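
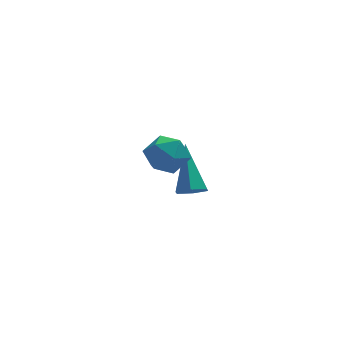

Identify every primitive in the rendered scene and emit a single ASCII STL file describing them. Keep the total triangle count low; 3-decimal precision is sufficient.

solid 
facet normal -0.008 -0.667 -0.745
outer loop
vertex 4.0 1.995 -1.54
vertex 3.392 1.849 -1.403
vertex 3.523 2.315 -1.822
endloop
endfacet
facet normal 0.647 0.702 -0.298
outer loop
vertex 4.0 1.995 -1.54
vertex 3.523 2.315 -1.822
vertex 3.408 3.271 0.183
endloop
endfacet
facet normal -0.009 -0.667 -0.745
outer loop
vertex 3.523 2.315 -1.822
vertex 3.392 1.849 -1.403
vertex 2.915 2.17 -1.685
endloop
endfacet
facet normal -0.299 0.854 -0.425
outer loop
vertex 3.523 2.315 -1.822
vertex 2.915 2.17 -1.685
vertex 3.408 3.271 0.183
endloop
endfacet
facet normal -0.008 -0.666 -0.745
outer loop
vertex 2.915 2.17 -1.685
vertex 3.392 1.849 -1.403
vertex 2.784 1.704 -1.267
endloop
endfacet
facet normal -0.945 0.320 0.061
outer loop
vertex 2.915 2.17 -1.685
vertex 2.784 1.704 -1.267
vertex 3.408 3.271 0.183
endloop
endfacet
facet normal -0.007 -0.667 -0.745
outer loop
vertex 2.784 1.704 -1.267
vertex 3.392 1.849 -1.403
vertex 3.261 1.383 -0.984
endloop
endfacet
facet normal -0.644 -0.365 0.672
outer loop
vertex 2.784 1.704 -1.267
vertex 3.261 1.383 -0.984
vertex 3.408 3.271 0.183
endloop
endfacet
facet normal -0.008 -0.667 -0.745
outer loop
vertex 3.261 1.383 -0.984
vertex 3.392 1.849 -1.403
vertex 3.869 1.529 -1.121
endloop
endfacet
facet normal 0.304 -0.518 0.799
outer loop
vertex 3.261 1.383 -0.984
vertex 3.869 1.529 -1.121
vertex 3.408 3.271 0.183
endloop
endfacet
facet normal -0.008 -0.667 -0.745
outer loop
vertex 3.869 1.529 -1.121
vertex 3.392 1.849 -1.403
vertex 4.0 1.995 -1.54
endloop
endfacet
facet normal 0.949 0.016 0.314
outer loop
vertex 3.869 1.529 -1.121
vertex 4.0 1.995 -1.54
vertex 3.408 3.271 0.183
endloop
endfacet
facet normal -0.069 0.126 0.990
outer loop
vertex 1.776 -1.118 3.48
vertex 1.476 -1.912 3.56
vertex 2.315 -1.767 3.6
endloop
endfacet
facet normal 0.463 0.518 0.720
outer loop
vertex 1.776 -1.118 3.48
vertex 2.315 -1.767 3.6
vertex 2.503 -1.155 3.039
endloop
endfacet
facet normal 0.187 0.956 0.227
outer loop
vertex 1.776 -1.118 3.48
vertex 2.503 -1.155 3.039
vertex 1.781 -0.922 2.652
endloop
endfacet
facet normal -0.516 0.834 0.194
outer loop
vertex 1.776 -1.118 3.48
vertex 1.781 -0.922 2.652
vertex 1.147 -1.389 2.974
endloop
endfacet
facet normal -0.674 0.322 0.665
outer loop
vertex 1.776 -1.118 3.48
vertex 1.147 -1.389 2.974
vertex 1.476 -1.912 3.56
endloop
endfacet
facet normal 0.917 0.076 0.391
outer loop
vertex 2.503 -1.155 3.039
vertex 2.315 -1.767 3.6
vertex 2.653 -1.971 2.846
endloop
endfacet
facet normal 0.057 -0.558 0.828
outer loop
vertex 2.315 -1.767 3.6
vertex 1.476 -1.912 3.56
vertex 2.019 -2.438 3.168
endloop
endfacet
facet normal -0.922 -0.241 0.303
outer loop
vertex 1.476 -1.912 3.56
vertex 1.147 -1.389 2.974
vertex 1.297 -2.205 2.781
endloop
endfacet
facet normal -0.666 0.589 -0.458
outer loop
vertex 1.147 -1.389 2.974
vertex 1.781 -0.922 2.652
vertex 1.485 -1.593 2.22
endloop
endfacet
facet normal 0.470 0.785 -0.403
outer loop
vertex 1.781 -0.922 2.652
vertex 2.503 -1.155 3.039
vertex 2.324 -1.448 2.26
endloop
endfacet
facet normal 0.516 -0.834 -0.194
outer loop
vertex 2.024 -2.242 2.34
vertex 2.653 -1.971 2.846
vertex 2.019 -2.438 3.168
endloop
endfacet
facet normal -0.187 -0.956 -0.227
outer loop
vertex 2.024 -2.242 2.34
vertex 2.019 -2.438 3.168
vertex 1.297 -2.205 2.781
endloop
endfacet
facet normal -0.463 -0.518 -0.720
outer loop
vertex 2.024 -2.242 2.34
vertex 1.297 -2.205 2.781
vertex 1.485 -1.593 2.22
endloop
endfacet
facet normal 0.069 -0.126 -0.990
outer loop
vertex 2.024 -2.242 2.34
vertex 1.485 -1.593 2.22
vertex 2.324 -1.448 2.26
endloop
endfacet
facet normal 0.674 -0.322 -0.665
outer loop
vertex 2.024 -2.242 2.34
vertex 2.324 -1.448 2.26
vertex 2.653 -1.971 2.846
endloop
endfacet
facet normal 0.666 -0.589 0.458
outer loop
vertex 2.019 -2.438 3.168
vertex 2.653 -1.971 2.846
vertex 2.315 -1.767 3.6
endloop
endfacet
facet normal -0.470 -0.785 0.403
outer loop
vertex 1.297 -2.205 2.781
vertex 2.019 -2.438 3.168
vertex 1.476 -1.912 3.56
endloop
endfacet
facet normal -0.917 -0.076 -0.391
outer loop
vertex 1.485 -1.593 2.22
vertex 1.297 -2.205 2.781
vertex 1.147 -1.389 2.974
endloop
endfacet
facet normal -0.057 0.558 -0.828
outer loop
vertex 2.324 -1.448 2.26
vertex 1.485 -1.593 2.22
vertex 1.781 -0.922 2.652
endloop
endfacet
facet normal 0.922 0.241 -0.303
outer loop
vertex 2.653 -1.971 2.846
vertex 2.324 -1.448 2.26
vertex 2.503 -1.155 3.039
endloop
endfacet

endsolid


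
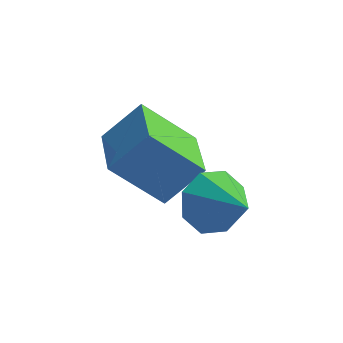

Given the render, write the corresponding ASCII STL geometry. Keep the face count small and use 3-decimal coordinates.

solid 
facet normal -0.644 0.576 -0.504
outer loop
vertex 3.231 -0.38 -3.543
vertex 2.78 -0.062 -2.603
vertex 3.595 0.302 -3.229
endloop
endfacet
facet normal 0.863 -0.261 -0.433
outer loop
vertex 3.231 -0.38 -3.543
vertex 3.595 0.302 -3.229
vertex 3.94 -1.098 -1.697
endloop
endfacet
facet normal -0.644 0.575 -0.504
outer loop
vertex 3.595 0.302 -3.229
vertex 2.78 -0.062 -2.603
vertex 3.482 0.771 -2.549
endloop
endfacet
facet normal 0.971 0.237 -0.002
outer loop
vertex 3.595 0.302 -3.229
vertex 3.482 0.771 -2.549
vertex 3.94 -1.098 -1.697
endloop
endfacet
facet normal -0.644 0.576 -0.503
outer loop
vertex 3.482 0.771 -2.549
vertex 2.78 -0.062 -2.603
vertex 2.958 0.752 -1.9
endloop
endfacet
facet normal 0.695 0.432 0.574
outer loop
vertex 3.482 0.771 -2.549
vertex 2.958 0.752 -1.9
vertex 3.94 -1.098 -1.697
endloop
endfacet
facet normal -0.644 0.576 -0.504
outer loop
vertex 2.958 0.752 -1.9
vertex 2.78 -0.062 -2.603
vertex 2.33 0.257 -1.663
endloop
endfacet
facet normal 0.196 0.209 0.958
outer loop
vertex 2.958 0.752 -1.9
vertex 2.33 0.257 -1.663
vertex 3.94 -1.098 -1.697
endloop
endfacet
facet normal -0.644 0.576 -0.504
outer loop
vertex 2.33 0.257 -1.663
vertex 2.78 -0.062 -2.603
vertex 1.966 -0.425 -1.977
endloop
endfacet
facet normal -0.234 -0.301 0.925
outer loop
vertex 2.33 0.257 -1.663
vertex 1.966 -0.425 -1.977
vertex 3.94 -1.098 -1.697
endloop
endfacet
facet normal -0.644 0.576 -0.504
outer loop
vertex 1.966 -0.425 -1.977
vertex 2.78 -0.062 -2.603
vertex 2.079 -0.894 -2.658
endloop
endfacet
facet normal -0.343 -0.799 0.494
outer loop
vertex 1.966 -0.425 -1.977
vertex 2.079 -0.894 -2.658
vertex 3.94 -1.098 -1.697
endloop
endfacet
facet normal -0.644 0.576 -0.503
outer loop
vertex 2.079 -0.894 -2.658
vertex 2.78 -0.062 -2.603
vertex 2.603 -0.875 -3.307
endloop
endfacet
facet normal -0.066 -0.994 -0.083
outer loop
vertex 2.079 -0.894 -2.658
vertex 2.603 -0.875 -3.307
vertex 3.94 -1.098 -1.697
endloop
endfacet
facet normal -0.644 0.576 -0.504
outer loop
vertex 2.603 -0.875 -3.307
vertex 2.78 -0.062 -2.603
vertex 3.231 -0.38 -3.543
endloop
endfacet
facet normal 0.433 -0.771 -0.466
outer loop
vertex 2.603 -0.875 -3.307
vertex 3.231 -0.38 -3.543
vertex 3.94 -1.098 -1.697
endloop
endfacet
facet normal -0.712 -0.125 0.691
outer loop
vertex 0.955 -0.0 -0.048
vertex 0.291 1.932 -0.382
vertex -0.089 -0.562 -1.225
endloop
endfacet
facet normal 0.321 -0.933 0.161
outer loop
vertex 1.449 -0.292 -2.718
vertex 0.955 -0.0 -0.048
vertex -0.089 -0.562 -1.225
endloop
endfacet
facet normal -0.712 -0.125 0.691
outer loop
vertex -0.089 -0.562 -1.225
vertex 0.291 1.932 -0.382
vertex -0.752 1.37 -1.559
endloop
endfacet
facet normal -0.625 -0.336 -0.705
outer loop
vertex -0.752 1.37 -1.559
vertex 1.449 -0.292 -2.718
vertex -0.089 -0.562 -1.225
endloop
endfacet
facet normal 0.625 0.337 0.705
outer loop
vertex 0.955 -0.0 -0.048
vertex 1.829 2.202 -1.875
vertex 0.291 1.932 -0.382
endloop
endfacet
facet normal 0.321 -0.933 0.161
outer loop
vertex 2.492 0.27 -1.541
vertex 0.955 -0.0 -0.048
vertex 1.449 -0.292 -2.718
endloop
endfacet
facet normal 0.625 0.336 0.704
outer loop
vertex 2.492 0.27 -1.541
vertex 1.829 2.202 -1.875
vertex 0.955 -0.0 -0.048
endloop
endfacet
facet normal -0.321 0.933 -0.162
outer loop
vertex 0.291 1.932 -0.382
vertex 1.829 2.202 -1.875
vertex -0.752 1.37 -1.559
endloop
endfacet
facet normal -0.625 -0.337 -0.704
outer loop
vertex 0.785 1.64 -3.052
vertex 1.449 -0.292 -2.718
vertex -0.752 1.37 -1.559
endloop
endfacet
facet normal -0.321 0.933 -0.161
outer loop
vertex -0.752 1.37 -1.559
vertex 1.829 2.202 -1.875
vertex 0.785 1.64 -3.052
endloop
endfacet
facet normal 0.712 0.125 -0.691
outer loop
vertex 0.785 1.64 -3.052
vertex 2.492 0.27 -1.541
vertex 1.449 -0.292 -2.718
endloop
endfacet
facet normal 0.712 0.125 -0.691
outer loop
vertex 1.829 2.202 -1.875
vertex 2.492 0.27 -1.541
vertex 0.785 1.64 -3.052
endloop
endfacet

endsolid


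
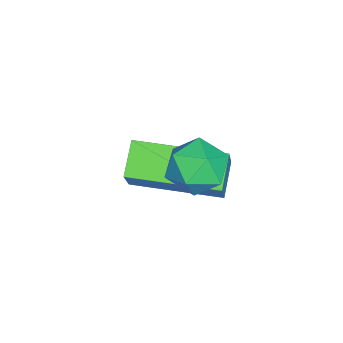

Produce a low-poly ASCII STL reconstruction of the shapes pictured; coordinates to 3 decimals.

solid 
facet normal -0.851 0.318 0.418
outer loop
vertex 2.837 0.028 3.432
vertex 3.147 -0.058 4.128
vertex 3.215 0.611 3.758
endloop
endfacet
facet normal -0.756 0.615 -0.223
outer loop
vertex 2.837 0.028 3.432
vertex 3.215 0.611 3.758
vertex 3.312 0.46 3.012
endloop
endfacet
facet normal -0.705 0.091 -0.704
outer loop
vertex 2.837 0.028 3.432
vertex 3.312 0.46 3.012
vertex 3.305 -0.302 2.921
endloop
endfacet
facet normal -0.767 -0.532 -0.359
outer loop
vertex 2.837 0.028 3.432
vertex 3.305 -0.302 2.921
vertex 3.204 -0.622 3.611
endloop
endfacet
facet normal -0.857 -0.392 0.333
outer loop
vertex 2.837 0.028 3.432
vertex 3.204 -0.622 3.611
vertex 3.147 -0.058 4.128
endloop
endfacet
facet normal -0.137 0.967 -0.214
outer loop
vertex 3.312 0.46 3.012
vertex 3.215 0.611 3.758
vertex 3.916 0.642 3.449
endloop
endfacet
facet normal -0.290 0.486 0.825
outer loop
vertex 3.215 0.611 3.758
vertex 3.147 -0.058 4.128
vertex 3.815 0.322 4.139
endloop
endfacet
facet normal -0.299 -0.661 0.688
outer loop
vertex 3.147 -0.058 4.128
vertex 3.204 -0.622 3.611
vertex 3.808 -0.44 4.048
endloop
endfacet
facet normal -0.152 -0.888 -0.434
outer loop
vertex 3.204 -0.622 3.611
vertex 3.305 -0.302 2.921
vertex 3.905 -0.591 3.302
endloop
endfacet
facet normal -0.051 0.119 -0.992
outer loop
vertex 3.305 -0.302 2.921
vertex 3.312 0.46 3.012
vertex 3.973 0.078 2.932
endloop
endfacet
facet normal 0.767 0.532 0.359
outer loop
vertex 4.283 -0.008 3.628
vertex 3.916 0.642 3.449
vertex 3.815 0.322 4.139
endloop
endfacet
facet normal 0.705 -0.091 0.704
outer loop
vertex 4.283 -0.008 3.628
vertex 3.815 0.322 4.139
vertex 3.808 -0.44 4.048
endloop
endfacet
facet normal 0.756 -0.615 0.223
outer loop
vertex 4.283 -0.008 3.628
vertex 3.808 -0.44 4.048
vertex 3.905 -0.591 3.302
endloop
endfacet
facet normal 0.851 -0.318 -0.418
outer loop
vertex 4.283 -0.008 3.628
vertex 3.905 -0.591 3.302
vertex 3.973 0.078 2.932
endloop
endfacet
facet normal 0.857 0.392 -0.333
outer loop
vertex 4.283 -0.008 3.628
vertex 3.973 0.078 2.932
vertex 3.916 0.642 3.449
endloop
endfacet
facet normal 0.152 0.888 0.434
outer loop
vertex 3.815 0.322 4.139
vertex 3.916 0.642 3.449
vertex 3.215 0.611 3.758
endloop
endfacet
facet normal 0.051 -0.119 0.992
outer loop
vertex 3.808 -0.44 4.048
vertex 3.815 0.322 4.139
vertex 3.147 -0.058 4.128
endloop
endfacet
facet normal 0.137 -0.967 0.214
outer loop
vertex 3.905 -0.591 3.302
vertex 3.808 -0.44 4.048
vertex 3.204 -0.622 3.611
endloop
endfacet
facet normal 0.290 -0.486 -0.825
outer loop
vertex 3.973 0.078 2.932
vertex 3.905 -0.591 3.302
vertex 3.305 -0.302 2.921
endloop
endfacet
facet normal 0.299 0.661 -0.688
outer loop
vertex 3.916 0.642 3.449
vertex 3.973 0.078 2.932
vertex 3.312 0.46 3.012
endloop
endfacet
facet normal -0.575 -0.117 -0.810
outer loop
vertex 1.141 -2.13 1.164
vertex 0.87 0.049 1.042
vertex 1.934 -2.064 0.592
endloop
endfacet
facet normal 0.123 -0.991 0.056
outer loop
vertex 2.79 -1.889 1.798
vertex 1.141 -2.13 1.164
vertex 1.934 -2.064 0.592
endloop
endfacet
facet normal -0.576 -0.117 -0.809
outer loop
vertex 1.934 -2.064 0.592
vertex 0.87 0.049 1.042
vertex 1.662 0.116 0.469
endloop
endfacet
facet normal 0.809 0.068 -0.584
outer loop
vertex 1.662 0.116 0.469
vertex 2.79 -1.889 1.798
vertex 1.934 -2.064 0.592
endloop
endfacet
facet normal -0.809 -0.068 0.584
outer loop
vertex 1.141 -2.13 1.164
vertex 1.726 0.224 2.248
vertex 0.87 0.049 1.042
endloop
endfacet
facet normal 0.124 -0.991 0.055
outer loop
vertex 1.998 -1.956 2.371
vertex 1.141 -2.13 1.164
vertex 2.79 -1.889 1.798
endloop
endfacet
facet normal -0.809 -0.068 0.584
outer loop
vertex 1.998 -1.956 2.371
vertex 1.726 0.224 2.248
vertex 1.141 -2.13 1.164
endloop
endfacet
facet normal -0.124 0.991 -0.056
outer loop
vertex 0.87 0.049 1.042
vertex 1.726 0.224 2.248
vertex 1.662 0.116 0.469
endloop
endfacet
facet normal 0.809 0.068 -0.584
outer loop
vertex 2.519 0.29 1.676
vertex 2.79 -1.889 1.798
vertex 1.662 0.116 0.469
endloop
endfacet
facet normal -0.123 0.991 -0.056
outer loop
vertex 1.662 0.116 0.469
vertex 1.726 0.224 2.248
vertex 2.519 0.29 1.676
endloop
endfacet
facet normal 0.576 0.117 0.809
outer loop
vertex 2.519 0.29 1.676
vertex 1.998 -1.956 2.371
vertex 2.79 -1.889 1.798
endloop
endfacet
facet normal 0.575 0.117 0.810
outer loop
vertex 1.726 0.224 2.248
vertex 1.998 -1.956 2.371
vertex 2.519 0.29 1.676
endloop
endfacet

endsolid


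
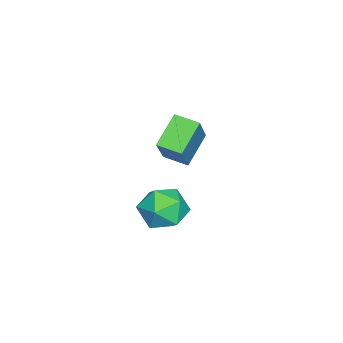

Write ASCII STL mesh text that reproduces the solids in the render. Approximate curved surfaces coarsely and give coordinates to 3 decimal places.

solid 
facet normal -0.868 0.496 0.021
outer loop
vertex 2.407 3.887 -3.971
vertex 1.972 3.135 -4.182
vertex 2.113 3.345 -3.324
endloop
endfacet
facet normal -0.398 0.784 0.476
outer loop
vertex 2.407 3.887 -3.971
vertex 2.113 3.345 -3.324
vertex 2.922 3.717 -3.26
endloop
endfacet
facet normal 0.179 0.978 0.104
outer loop
vertex 2.407 3.887 -3.971
vertex 2.922 3.717 -3.26
vertex 3.282 3.738 -4.078
endloop
endfacet
facet normal 0.067 0.812 -0.580
outer loop
vertex 2.407 3.887 -3.971
vertex 3.282 3.738 -4.078
vertex 2.695 3.379 -4.648
endloop
endfacet
facet normal -0.581 0.513 -0.632
outer loop
vertex 2.407 3.887 -3.971
vertex 2.695 3.379 -4.648
vertex 1.972 3.135 -4.182
endloop
endfacet
facet normal -0.202 0.278 0.939
outer loop
vertex 2.922 3.717 -3.26
vertex 2.113 3.345 -3.324
vertex 2.805 2.861 -3.032
endloop
endfacet
facet normal -0.961 -0.187 0.204
outer loop
vertex 2.113 3.345 -3.324
vertex 1.972 3.135 -4.182
vertex 2.218 2.502 -3.602
endloop
endfacet
facet normal -0.496 -0.159 -0.853
outer loop
vertex 1.972 3.135 -4.182
vertex 2.695 3.379 -4.648
vertex 2.578 2.523 -4.42
endloop
endfacet
facet normal 0.550 0.323 -0.770
outer loop
vertex 2.695 3.379 -4.648
vertex 3.282 3.738 -4.078
vertex 3.387 2.895 -4.356
endloop
endfacet
facet normal 0.731 0.593 0.337
outer loop
vertex 3.282 3.738 -4.078
vertex 2.922 3.717 -3.26
vertex 3.528 3.105 -3.498
endloop
endfacet
facet normal -0.067 -0.812 0.580
outer loop
vertex 3.093 2.353 -3.709
vertex 2.805 2.861 -3.032
vertex 2.218 2.502 -3.602
endloop
endfacet
facet normal -0.179 -0.978 -0.104
outer loop
vertex 3.093 2.353 -3.709
vertex 2.218 2.502 -3.602
vertex 2.578 2.523 -4.42
endloop
endfacet
facet normal 0.398 -0.784 -0.476
outer loop
vertex 3.093 2.353 -3.709
vertex 2.578 2.523 -4.42
vertex 3.387 2.895 -4.356
endloop
endfacet
facet normal 0.868 -0.496 -0.021
outer loop
vertex 3.093 2.353 -3.709
vertex 3.387 2.895 -4.356
vertex 3.528 3.105 -3.498
endloop
endfacet
facet normal 0.581 -0.513 0.632
outer loop
vertex 3.093 2.353 -3.709
vertex 3.528 3.105 -3.498
vertex 2.805 2.861 -3.032
endloop
endfacet
facet normal -0.550 -0.323 0.770
outer loop
vertex 2.218 2.502 -3.602
vertex 2.805 2.861 -3.032
vertex 2.113 3.345 -3.324
endloop
endfacet
facet normal -0.731 -0.593 -0.337
outer loop
vertex 2.578 2.523 -4.42
vertex 2.218 2.502 -3.602
vertex 1.972 3.135 -4.182
endloop
endfacet
facet normal 0.202 -0.278 -0.939
outer loop
vertex 3.387 2.895 -4.356
vertex 2.578 2.523 -4.42
vertex 2.695 3.379 -4.648
endloop
endfacet
facet normal 0.961 0.187 -0.204
outer loop
vertex 3.528 3.105 -3.498
vertex 3.387 2.895 -4.356
vertex 3.282 3.738 -4.078
endloop
endfacet
facet normal 0.496 0.159 0.853
outer loop
vertex 2.805 2.861 -3.032
vertex 3.528 3.105 -3.498
vertex 2.922 3.717 -3.26
endloop
endfacet
facet normal -0.647 -0.087 -0.757
outer loop
vertex -1.743 2.237 -3.164
vertex -1.657 3.116 -3.339
vertex -0.715 1.966 -4.011
endloop
endfacet
facet normal -0.097 -0.976 0.195
outer loop
vertex 0.457 2.124 -2.641
vertex -1.743 2.237 -3.164
vertex -0.715 1.966 -4.011
endloop
endfacet
facet normal -0.647 -0.088 -0.757
outer loop
vertex -0.715 1.966 -4.011
vertex -1.657 3.116 -3.339
vertex -0.628 2.845 -4.187
endloop
endfacet
facet normal 0.756 -0.200 -0.624
outer loop
vertex -0.628 2.845 -4.187
vertex 0.457 2.124 -2.641
vertex -0.715 1.966 -4.011
endloop
endfacet
facet normal -0.756 0.198 0.624
outer loop
vertex -1.743 2.237 -3.164
vertex -0.485 3.274 -1.969
vertex -1.657 3.116 -3.339
endloop
endfacet
facet normal -0.096 -0.976 0.195
outer loop
vertex -0.572 2.395 -1.793
vertex -1.743 2.237 -3.164
vertex 0.457 2.124 -2.641
endloop
endfacet
facet normal -0.756 0.200 0.623
outer loop
vertex -0.572 2.395 -1.793
vertex -0.485 3.274 -1.969
vertex -1.743 2.237 -3.164
endloop
endfacet
facet normal 0.096 0.976 -0.195
outer loop
vertex -1.657 3.116 -3.339
vertex -0.485 3.274 -1.969
vertex -0.628 2.845 -4.187
endloop
endfacet
facet normal 0.756 -0.198 -0.623
outer loop
vertex 0.543 3.003 -2.816
vertex 0.457 2.124 -2.641
vertex -0.628 2.845 -4.187
endloop
endfacet
facet normal 0.097 0.976 -0.195
outer loop
vertex -0.628 2.845 -4.187
vertex -0.485 3.274 -1.969
vertex 0.543 3.003 -2.816
endloop
endfacet
facet normal 0.647 0.087 0.757
outer loop
vertex 0.543 3.003 -2.816
vertex -0.572 2.395 -1.793
vertex 0.457 2.124 -2.641
endloop
endfacet
facet normal 0.647 0.088 0.757
outer loop
vertex -0.485 3.274 -1.969
vertex -0.572 2.395 -1.793
vertex 0.543 3.003 -2.816
endloop
endfacet

endsolid


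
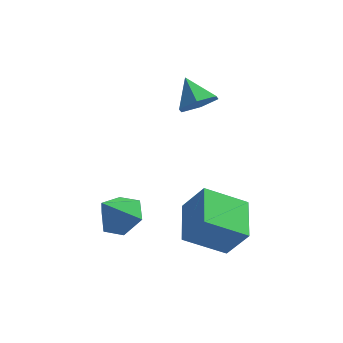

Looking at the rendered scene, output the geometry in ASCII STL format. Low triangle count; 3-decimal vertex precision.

solid 
facet normal 0.420 -0.700 -0.577
outer loop
vertex 1.441 0.343 2.847
vertex 0.852 -0.065 2.913
vertex 0.902 0.409 2.374
endloop
endfacet
facet normal 0.239 0.961 -0.138
outer loop
vertex 1.441 0.343 2.847
vertex 0.902 0.409 2.374
vertex 0.388 0.705 3.547
endloop
endfacet
facet normal 0.421 -0.700 -0.576
outer loop
vertex 0.902 0.409 2.374
vertex 0.852 -0.065 2.913
vertex 0.313 0.0 2.44
endloop
endfacet
facet normal -0.548 0.722 -0.422
outer loop
vertex 0.902 0.409 2.374
vertex 0.313 0.0 2.44
vertex 0.388 0.705 3.547
endloop
endfacet
facet normal 0.421 -0.700 -0.576
outer loop
vertex 0.313 0.0 2.44
vertex 0.852 -0.065 2.913
vertex 0.262 -0.474 2.979
endloop
endfacet
facet normal -0.994 0.106 -0.000
outer loop
vertex 0.313 0.0 2.44
vertex 0.262 -0.474 2.979
vertex 0.388 0.705 3.547
endloop
endfacet
facet normal 0.421 -0.701 -0.575
outer loop
vertex 0.262 -0.474 2.979
vertex 0.852 -0.065 2.913
vertex 0.801 -0.539 3.453
endloop
endfacet
facet normal -0.654 -0.270 0.707
outer loop
vertex 0.262 -0.474 2.979
vertex 0.801 -0.539 3.453
vertex 0.388 0.705 3.547
endloop
endfacet
facet normal 0.421 -0.701 -0.576
outer loop
vertex 0.801 -0.539 3.453
vertex 0.852 -0.065 2.913
vertex 1.39 -0.131 3.387
endloop
endfacet
facet normal 0.132 -0.031 0.991
outer loop
vertex 0.801 -0.539 3.453
vertex 1.39 -0.131 3.387
vertex 0.388 0.705 3.547
endloop
endfacet
facet normal 0.421 -0.701 -0.576
outer loop
vertex 1.39 -0.131 3.387
vertex 0.852 -0.065 2.913
vertex 1.441 0.343 2.847
endloop
endfacet
facet normal 0.579 0.585 0.568
outer loop
vertex 1.39 -0.131 3.387
vertex 1.441 0.343 2.847
vertex 0.388 0.705 3.547
endloop
endfacet
facet normal -0.848 -0.118 0.517
outer loop
vertex 1.167 -3.488 0.286
vertex 1.105 -2.008 0.523
vertex 0.49 -3.343 -0.791
endloop
endfacet
facet normal 0.041 -0.986 -0.159
outer loop
vertex 1.855 -3.152 -1.623
vertex 1.167 -3.488 0.286
vertex 0.49 -3.343 -0.791
endloop
endfacet
facet normal -0.848 -0.118 0.517
outer loop
vertex 0.49 -3.343 -0.791
vertex 1.105 -2.008 0.523
vertex 0.428 -1.863 -0.554
endloop
endfacet
facet normal -0.529 0.113 -0.841
outer loop
vertex 0.428 -1.863 -0.554
vertex 1.855 -3.152 -1.623
vertex 0.49 -3.343 -0.791
endloop
endfacet
facet normal 0.529 -0.113 0.841
outer loop
vertex 1.167 -3.488 0.286
vertex 2.47 -1.817 -0.309
vertex 1.105 -2.008 0.523
endloop
endfacet
facet normal 0.041 -0.986 -0.159
outer loop
vertex 2.532 -3.297 -0.546
vertex 1.167 -3.488 0.286
vertex 1.855 -3.152 -1.623
endloop
endfacet
facet normal 0.529 -0.113 0.841
outer loop
vertex 2.532 -3.297 -0.546
vertex 2.47 -1.817 -0.309
vertex 1.167 -3.488 0.286
endloop
endfacet
facet normal -0.041 0.986 0.159
outer loop
vertex 1.105 -2.008 0.523
vertex 2.47 -1.817 -0.309
vertex 0.428 -1.863 -0.554
endloop
endfacet
facet normal -0.529 0.113 -0.841
outer loop
vertex 1.793 -1.672 -1.386
vertex 1.855 -3.152 -1.623
vertex 0.428 -1.863 -0.554
endloop
endfacet
facet normal -0.041 0.986 0.159
outer loop
vertex 0.428 -1.863 -0.554
vertex 2.47 -1.817 -0.309
vertex 1.793 -1.672 -1.386
endloop
endfacet
facet normal 0.848 0.118 -0.517
outer loop
vertex 1.793 -1.672 -1.386
vertex 2.532 -3.297 -0.546
vertex 1.855 -3.152 -1.623
endloop
endfacet
facet normal 0.848 0.118 -0.517
outer loop
vertex 2.47 -1.817 -0.309
vertex 2.532 -3.297 -0.546
vertex 1.793 -1.672 -1.386
endloop
endfacet
facet normal 0.471 0.317 -0.823
outer loop
vertex -0.899 -1.65 -0.553
vertex -1.44 -2.026 -1.007
vertex -1.562 -1.267 -0.785
endloop
endfacet
facet normal 0.033 0.559 0.829
outer loop
vertex -0.899 -1.65 -0.553
vertex -1.562 -1.267 -0.785
vertex -2.02 -2.414 0.007
endloop
endfacet
facet normal 0.470 0.317 -0.824
outer loop
vertex -1.562 -1.267 -0.785
vertex -1.44 -2.026 -1.007
vertex -2.103 -1.642 -1.238
endloop
endfacet
facet normal -0.724 0.564 0.398
outer loop
vertex -1.562 -1.267 -0.785
vertex -2.103 -1.642 -1.238
vertex -2.02 -2.414 0.007
endloop
endfacet
facet normal 0.470 0.316 -0.824
outer loop
vertex -2.103 -1.642 -1.238
vertex -1.44 -2.026 -1.007
vertex -1.982 -2.401 -1.46
endloop
endfacet
facet normal -0.988 -0.150 -0.027
outer loop
vertex -2.103 -1.642 -1.238
vertex -1.982 -2.401 -1.46
vertex -2.02 -2.414 0.007
endloop
endfacet
facet normal 0.471 0.315 -0.824
outer loop
vertex -1.982 -2.401 -1.46
vertex -1.44 -2.026 -1.007
vertex -1.319 -2.785 -1.228
endloop
endfacet
facet normal -0.496 -0.868 -0.021
outer loop
vertex -1.982 -2.401 -1.46
vertex -1.319 -2.785 -1.228
vertex -2.02 -2.414 0.007
endloop
endfacet
facet normal 0.471 0.315 -0.824
outer loop
vertex -1.319 -2.785 -1.228
vertex -1.44 -2.026 -1.007
vertex -0.778 -2.409 -0.775
endloop
endfacet
facet normal 0.262 -0.873 0.411
outer loop
vertex -1.319 -2.785 -1.228
vertex -0.778 -2.409 -0.775
vertex -2.02 -2.414 0.007
endloop
endfacet
facet normal 0.471 0.316 -0.823
outer loop
vertex -0.778 -2.409 -0.775
vertex -1.44 -2.026 -1.007
vertex -0.899 -1.65 -0.553
endloop
endfacet
facet normal 0.526 -0.160 0.835
outer loop
vertex -0.778 -2.409 -0.775
vertex -0.899 -1.65 -0.553
vertex -2.02 -2.414 0.007
endloop
endfacet

endsolid


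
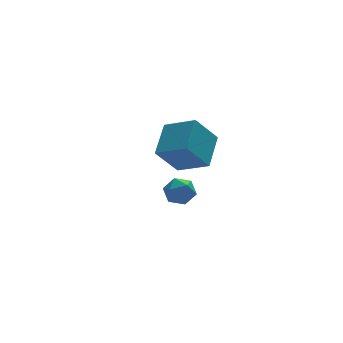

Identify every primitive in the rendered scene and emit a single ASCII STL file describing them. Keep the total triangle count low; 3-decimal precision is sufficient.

solid 
facet normal -0.390 0.804 0.450
outer loop
vertex 1.611 0.343 -2.55
vertex 2.067 0.245 -1.98
vertex 2.273 0.664 -2.55
endloop
endfacet
facet normal -0.421 0.869 -0.260
outer loop
vertex 1.611 0.343 -2.55
vertex 2.273 0.664 -2.55
vertex 2.014 0.354 -3.165
endloop
endfacet
facet normal -0.796 0.318 -0.516
outer loop
vertex 1.611 0.343 -2.55
vertex 2.014 0.354 -3.165
vertex 1.648 -0.256 -2.976
endloop
endfacet
facet normal -0.996 -0.087 0.036
outer loop
vertex 1.611 0.343 -2.55
vertex 1.648 -0.256 -2.976
vertex 1.68 -0.323 -2.244
endloop
endfacet
facet normal -0.745 0.213 0.632
outer loop
vertex 1.611 0.343 -2.55
vertex 1.68 -0.323 -2.244
vertex 2.067 0.245 -1.98
endloop
endfacet
facet normal 0.244 0.821 -0.517
outer loop
vertex 2.014 0.354 -3.165
vertex 2.273 0.664 -2.55
vertex 2.72 0.263 -2.976
endloop
endfacet
facet normal 0.295 0.716 0.633
outer loop
vertex 2.273 0.664 -2.55
vertex 2.067 0.245 -1.98
vertex 2.752 0.196 -2.244
endloop
endfacet
facet normal -0.280 -0.241 0.929
outer loop
vertex 2.067 0.245 -1.98
vertex 1.68 -0.323 -2.244
vertex 2.386 -0.414 -2.055
endloop
endfacet
facet normal -0.686 -0.726 -0.036
outer loop
vertex 1.68 -0.323 -2.244
vertex 1.648 -0.256 -2.976
vertex 2.127 -0.724 -2.67
endloop
endfacet
facet normal -0.363 -0.070 -0.929
outer loop
vertex 1.648 -0.256 -2.976
vertex 2.014 0.354 -3.165
vertex 2.333 -0.305 -3.24
endloop
endfacet
facet normal 0.996 0.087 -0.036
outer loop
vertex 2.789 -0.403 -2.67
vertex 2.72 0.263 -2.976
vertex 2.752 0.196 -2.244
endloop
endfacet
facet normal 0.796 -0.318 0.516
outer loop
vertex 2.789 -0.403 -2.67
vertex 2.752 0.196 -2.244
vertex 2.386 -0.414 -2.055
endloop
endfacet
facet normal 0.421 -0.869 0.260
outer loop
vertex 2.789 -0.403 -2.67
vertex 2.386 -0.414 -2.055
vertex 2.127 -0.724 -2.67
endloop
endfacet
facet normal 0.390 -0.804 -0.450
outer loop
vertex 2.789 -0.403 -2.67
vertex 2.127 -0.724 -2.67
vertex 2.333 -0.305 -3.24
endloop
endfacet
facet normal 0.745 -0.213 -0.632
outer loop
vertex 2.789 -0.403 -2.67
vertex 2.333 -0.305 -3.24
vertex 2.72 0.263 -2.976
endloop
endfacet
facet normal 0.686 0.726 0.036
outer loop
vertex 2.752 0.196 -2.244
vertex 2.72 0.263 -2.976
vertex 2.273 0.664 -2.55
endloop
endfacet
facet normal 0.363 0.070 0.929
outer loop
vertex 2.386 -0.414 -2.055
vertex 2.752 0.196 -2.244
vertex 2.067 0.245 -1.98
endloop
endfacet
facet normal -0.244 -0.821 0.517
outer loop
vertex 2.127 -0.724 -2.67
vertex 2.386 -0.414 -2.055
vertex 1.68 -0.323 -2.244
endloop
endfacet
facet normal -0.295 -0.716 -0.633
outer loop
vertex 2.333 -0.305 -3.24
vertex 2.127 -0.724 -2.67
vertex 1.648 -0.256 -2.976
endloop
endfacet
facet normal 0.280 0.241 -0.929
outer loop
vertex 2.72 0.263 -2.976
vertex 2.333 -0.305 -3.24
vertex 2.014 0.354 -3.165
endloop
endfacet
facet normal -0.470 -0.758 -0.453
outer loop
vertex 1.091 -4.215 2.493
vertex 0.165 -3.272 1.875
vertex 2.024 -4.081 1.301
endloop
endfacet
facet normal 0.635 -0.646 0.424
outer loop
vertex 2.775 -2.868 2.025
vertex 1.091 -4.215 2.493
vertex 2.024 -4.081 1.301
endloop
endfacet
facet normal -0.470 -0.758 -0.453
outer loop
vertex 2.024 -4.081 1.301
vertex 0.165 -3.272 1.875
vertex 1.097 -3.137 0.682
endloop
endfacet
facet normal 0.614 0.088 -0.785
outer loop
vertex 1.097 -3.137 0.682
vertex 2.775 -2.868 2.025
vertex 2.024 -4.081 1.301
endloop
endfacet
facet normal -0.614 -0.088 0.785
outer loop
vertex 1.091 -4.215 2.493
vertex 0.916 -2.059 2.599
vertex 0.165 -3.272 1.875
endloop
endfacet
facet normal 0.635 -0.647 0.423
outer loop
vertex 1.843 -3.003 3.218
vertex 1.091 -4.215 2.493
vertex 2.775 -2.868 2.025
endloop
endfacet
facet normal -0.614 -0.088 0.784
outer loop
vertex 1.843 -3.003 3.218
vertex 0.916 -2.059 2.599
vertex 1.091 -4.215 2.493
endloop
endfacet
facet normal -0.635 0.646 -0.423
outer loop
vertex 0.165 -3.272 1.875
vertex 0.916 -2.059 2.599
vertex 1.097 -3.137 0.682
endloop
endfacet
facet normal 0.614 0.089 -0.785
outer loop
vertex 1.849 -1.925 1.407
vertex 2.775 -2.868 2.025
vertex 1.097 -3.137 0.682
endloop
endfacet
facet normal -0.634 0.647 -0.424
outer loop
vertex 1.097 -3.137 0.682
vertex 0.916 -2.059 2.599
vertex 1.849 -1.925 1.407
endloop
endfacet
facet normal 0.470 0.758 0.453
outer loop
vertex 1.849 -1.925 1.407
vertex 1.843 -3.003 3.218
vertex 2.775 -2.868 2.025
endloop
endfacet
facet normal 0.470 0.758 0.453
outer loop
vertex 0.916 -2.059 2.599
vertex 1.843 -3.003 3.218
vertex 1.849 -1.925 1.407
endloop
endfacet

endsolid


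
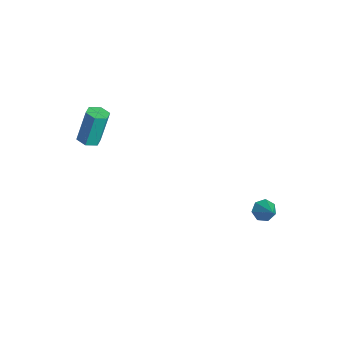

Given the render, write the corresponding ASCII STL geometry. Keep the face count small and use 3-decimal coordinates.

solid 
facet normal -0.783 -0.042 -0.620
outer loop
vertex 3.256 2.413 -1.042
vertex 2.995 2.805 -0.739
vertex 3.338 2.872 -1.177
endloop
endfacet
facet normal 0.861 -0.279 -0.426
outer loop
vertex 3.256 2.413 -1.042
vertex 3.338 2.872 -1.177
vertex 3.905 2.855 -0.021
endloop
endfacet
facet normal -0.783 -0.043 -0.620
outer loop
vertex 3.338 2.872 -1.177
vertex 2.995 2.805 -0.739
vertex 3.162 3.281 -0.983
endloop
endfacet
facet normal 0.775 0.510 -0.373
outer loop
vertex 3.338 2.872 -1.177
vertex 3.162 3.281 -0.983
vertex 3.905 2.855 -0.021
endloop
endfacet
facet normal -0.784 -0.042 -0.619
outer loop
vertex 3.162 3.281 -0.983
vertex 2.995 2.805 -0.739
vertex 2.861 3.332 -0.605
endloop
endfacet
facet normal 0.342 0.928 0.147
outer loop
vertex 3.162 3.281 -0.983
vertex 2.861 3.332 -0.605
vertex 3.905 2.855 -0.021
endloop
endfacet
facet normal -0.784 -0.042 -0.619
outer loop
vertex 2.861 3.332 -0.605
vertex 2.995 2.805 -0.739
vertex 2.661 2.986 -0.328
endloop
endfacet
facet normal -0.114 0.660 0.742
outer loop
vertex 2.861 3.332 -0.605
vertex 2.661 2.986 -0.328
vertex 3.905 2.855 -0.021
endloop
endfacet
facet normal -0.784 -0.042 -0.619
outer loop
vertex 2.661 2.986 -0.328
vertex 2.995 2.805 -0.739
vertex 2.713 2.504 -0.361
endloop
endfacet
facet normal -0.248 -0.093 0.964
outer loop
vertex 2.661 2.986 -0.328
vertex 2.713 2.504 -0.361
vertex 3.905 2.855 -0.021
endloop
endfacet
facet normal -0.784 -0.043 -0.619
outer loop
vertex 2.713 2.504 -0.361
vertex 2.995 2.805 -0.739
vertex 2.978 2.249 -0.679
endloop
endfacet
facet normal 0.041 -0.763 0.645
outer loop
vertex 2.713 2.504 -0.361
vertex 2.978 2.249 -0.679
vertex 3.905 2.855 -0.021
endloop
endfacet
facet normal -0.784 -0.043 -0.620
outer loop
vertex 2.978 2.249 -0.679
vertex 2.995 2.805 -0.739
vertex 3.256 2.413 -1.042
endloop
endfacet
facet normal 0.534 -0.845 0.027
outer loop
vertex 2.978 2.249 -0.679
vertex 3.256 2.413 -1.042
vertex 3.905 2.855 -0.021
endloop
endfacet
facet normal 0.071 -0.286 -0.956
outer loop
vertex -2.106 -3.024 0.816
vertex -2.599 -3.286 0.858
vertex -2.58 -2.75 0.699
endloop
endfacet
facet normal 0.527 0.824 -0.207
outer loop
vertex -2.106 -3.024 0.816
vertex -2.58 -2.75 0.699
vertex -2.228 -2.532 2.46
endloop
endfacet
facet normal 0.530 0.822 -0.208
outer loop
vertex -2.228 -2.532 2.46
vertex -2.58 -2.75 0.699
vertex -2.701 -2.257 2.343
endloop
endfacet
facet normal -0.070 0.286 0.956
outer loop
vertex -2.228 -2.532 2.46
vertex -2.701 -2.257 2.343
vertex -2.721 -2.794 2.502
endloop
endfacet
facet normal 0.070 -0.286 -0.956
outer loop
vertex -2.58 -2.75 0.699
vertex -2.599 -3.286 0.858
vertex -3.073 -3.011 0.741
endloop
endfacet
facet normal -0.467 0.837 -0.285
outer loop
vertex -2.58 -2.75 0.699
vertex -3.073 -3.011 0.741
vertex -2.701 -2.257 2.343
endloop
endfacet
facet normal -0.468 0.836 -0.285
outer loop
vertex -2.701 -2.257 2.343
vertex -3.073 -3.011 0.741
vertex -3.194 -2.519 2.384
endloop
endfacet
facet normal -0.072 0.286 0.956
outer loop
vertex -2.701 -2.257 2.343
vertex -3.194 -2.519 2.384
vertex -2.721 -2.794 2.502
endloop
endfacet
facet normal 0.070 -0.285 -0.956
outer loop
vertex -3.073 -3.011 0.741
vertex -2.599 -3.286 0.858
vertex -3.092 -3.548 0.9
endloop
endfacet
facet normal -0.997 0.012 -0.077
outer loop
vertex -3.073 -3.011 0.741
vertex -3.092 -3.548 0.9
vertex -3.194 -2.519 2.384
endloop
endfacet
facet normal -0.997 0.014 -0.078
outer loop
vertex -3.194 -2.519 2.384
vertex -3.092 -3.548 0.9
vertex -3.214 -3.056 2.544
endloop
endfacet
facet normal -0.071 0.287 0.955
outer loop
vertex -3.194 -2.519 2.384
vertex -3.214 -3.056 2.544
vertex -2.721 -2.794 2.502
endloop
endfacet
facet normal 0.070 -0.286 -0.956
outer loop
vertex -3.092 -3.548 0.9
vertex -2.599 -3.286 0.858
vertex -2.619 -3.823 1.017
endloop
endfacet
facet normal -0.529 -0.823 0.207
outer loop
vertex -3.092 -3.548 0.9
vertex -2.619 -3.823 1.017
vertex -3.214 -3.056 2.544
endloop
endfacet
facet normal -0.528 -0.824 0.208
outer loop
vertex -3.214 -3.056 2.544
vertex -2.619 -3.823 1.017
vertex -2.74 -3.33 2.661
endloop
endfacet
facet normal -0.071 0.286 0.956
outer loop
vertex -3.214 -3.056 2.544
vertex -2.74 -3.33 2.661
vertex -2.721 -2.794 2.502
endloop
endfacet
facet normal 0.072 -0.286 -0.956
outer loop
vertex -2.619 -3.823 1.017
vertex -2.599 -3.286 0.858
vertex -2.126 -3.561 0.976
endloop
endfacet
facet normal 0.468 -0.836 0.285
outer loop
vertex -2.619 -3.823 1.017
vertex -2.126 -3.561 0.976
vertex -2.74 -3.33 2.661
endloop
endfacet
facet normal 0.467 -0.837 0.285
outer loop
vertex -2.74 -3.33 2.661
vertex -2.126 -3.561 0.976
vertex -2.247 -3.069 2.619
endloop
endfacet
facet normal -0.070 0.286 0.956
outer loop
vertex -2.74 -3.33 2.661
vertex -2.247 -3.069 2.619
vertex -2.721 -2.794 2.502
endloop
endfacet
facet normal 0.071 -0.287 -0.955
outer loop
vertex -2.126 -3.561 0.976
vertex -2.599 -3.286 0.858
vertex -2.106 -3.024 0.816
endloop
endfacet
facet normal 0.997 -0.014 0.078
outer loop
vertex -2.126 -3.561 0.976
vertex -2.106 -3.024 0.816
vertex -2.247 -3.069 2.619
endloop
endfacet
facet normal 0.997 -0.012 0.078
outer loop
vertex -2.247 -3.069 2.619
vertex -2.106 -3.024 0.816
vertex -2.228 -2.532 2.46
endloop
endfacet
facet normal -0.070 0.285 0.956
outer loop
vertex -2.247 -3.069 2.619
vertex -2.228 -2.532 2.46
vertex -2.721 -2.794 2.502
endloop
endfacet

endsolid


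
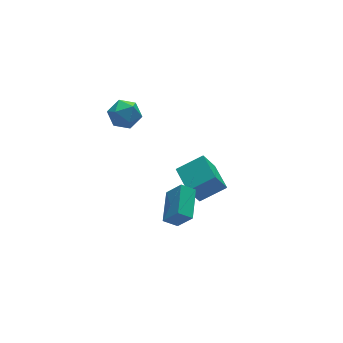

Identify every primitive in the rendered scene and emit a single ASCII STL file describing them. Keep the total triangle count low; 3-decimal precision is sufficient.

solid 
facet normal -0.743 0.358 0.566
outer loop
vertex -1.382 -4.126 1.628
vertex -0.274 -2.566 2.095
vertex -1.891 -3.434 0.523
endloop
endfacet
facet normal -0.563 -0.792 -0.237
outer loop
vertex -1.186 -3.774 -0.015
vertex -1.382 -4.126 1.628
vertex -1.891 -3.434 0.523
endloop
endfacet
facet normal -0.743 0.358 0.566
outer loop
vertex -1.891 -3.434 0.523
vertex -0.274 -2.566 2.095
vertex -0.783 -1.874 0.99
endloop
endfacet
facet normal -0.364 0.495 -0.789
outer loop
vertex -0.783 -1.874 0.99
vertex -1.186 -3.774 -0.015
vertex -1.891 -3.434 0.523
endloop
endfacet
facet normal 0.364 -0.495 0.789
outer loop
vertex -1.382 -4.126 1.628
vertex 0.431 -2.906 1.557
vertex -0.274 -2.566 2.095
endloop
endfacet
facet normal -0.563 -0.792 -0.237
outer loop
vertex -0.677 -4.466 1.09
vertex -1.382 -4.126 1.628
vertex -1.186 -3.774 -0.015
endloop
endfacet
facet normal 0.364 -0.495 0.789
outer loop
vertex -0.677 -4.466 1.09
vertex 0.431 -2.906 1.557
vertex -1.382 -4.126 1.628
endloop
endfacet
facet normal 0.563 0.792 0.237
outer loop
vertex -0.274 -2.566 2.095
vertex 0.431 -2.906 1.557
vertex -0.783 -1.874 0.99
endloop
endfacet
facet normal -0.364 0.495 -0.789
outer loop
vertex -0.078 -2.214 0.452
vertex -1.186 -3.774 -0.015
vertex -0.783 -1.874 0.99
endloop
endfacet
facet normal 0.563 0.792 0.237
outer loop
vertex -0.783 -1.874 0.99
vertex 0.431 -2.906 1.557
vertex -0.078 -2.214 0.452
endloop
endfacet
facet normal 0.743 -0.358 -0.566
outer loop
vertex -0.078 -2.214 0.452
vertex -0.677 -4.466 1.09
vertex -1.186 -3.774 -0.015
endloop
endfacet
facet normal 0.743 -0.358 -0.566
outer loop
vertex 0.431 -2.906 1.557
vertex -0.677 -4.466 1.09
vertex -0.078 -2.214 0.452
endloop
endfacet
facet normal -0.870 0.202 -0.450
outer loop
vertex 1.155 -0.81 -0.961
vertex 1.413 0.919 -0.684
vertex 2.008 -0.682 -2.552
endloop
endfacet
facet normal -0.146 -0.977 -0.157
outer loop
vertex 3.547 -1.039 -1.756
vertex 1.155 -0.81 -0.961
vertex 2.008 -0.682 -2.552
endloop
endfacet
facet normal -0.870 0.202 -0.450
outer loop
vertex 2.008 -0.682 -2.552
vertex 1.413 0.919 -0.684
vertex 2.266 1.047 -2.276
endloop
endfacet
facet normal 0.471 0.070 -0.879
outer loop
vertex 2.266 1.047 -2.276
vertex 3.547 -1.039 -1.756
vertex 2.008 -0.682 -2.552
endloop
endfacet
facet normal -0.471 -0.071 0.879
outer loop
vertex 1.155 -0.81 -0.961
vertex 2.952 0.562 0.112
vertex 1.413 0.919 -0.684
endloop
endfacet
facet normal -0.146 -0.977 -0.157
outer loop
vertex 2.694 -1.167 -0.164
vertex 1.155 -0.81 -0.961
vertex 3.547 -1.039 -1.756
endloop
endfacet
facet normal -0.471 -0.070 0.879
outer loop
vertex 2.694 -1.167 -0.164
vertex 2.952 0.562 0.112
vertex 1.155 -0.81 -0.961
endloop
endfacet
facet normal 0.146 0.977 0.157
outer loop
vertex 1.413 0.919 -0.684
vertex 2.952 0.562 0.112
vertex 2.266 1.047 -2.276
endloop
endfacet
facet normal 0.472 0.070 -0.879
outer loop
vertex 3.805 0.69 -1.479
vertex 3.547 -1.039 -1.756
vertex 2.266 1.047 -2.276
endloop
endfacet
facet normal 0.146 0.977 0.157
outer loop
vertex 2.266 1.047 -2.276
vertex 2.952 0.562 0.112
vertex 3.805 0.69 -1.479
endloop
endfacet
facet normal 0.870 -0.202 0.450
outer loop
vertex 3.805 0.69 -1.479
vertex 2.694 -1.167 -0.164
vertex 3.547 -1.039 -1.756
endloop
endfacet
facet normal 0.870 -0.202 0.450
outer loop
vertex 2.952 0.562 0.112
vertex 2.694 -1.167 -0.164
vertex 3.805 0.69 -1.479
endloop
endfacet
facet normal -0.236 0.930 0.280
outer loop
vertex -0.015 4.672 2.59
vertex -0.977 4.355 2.831
vertex -0.225 4.329 3.551
endloop
endfacet
facet normal 0.458 0.801 0.386
outer loop
vertex -0.015 4.672 2.59
vertex -0.225 4.329 3.551
vertex 0.66 4.05 3.08
endloop
endfacet
facet normal 0.746 0.620 -0.241
outer loop
vertex -0.015 4.672 2.59
vertex 0.66 4.05 3.08
vertex 0.456 3.903 2.07
endloop
endfacet
facet normal 0.231 0.638 -0.734
outer loop
vertex -0.015 4.672 2.59
vertex 0.456 3.903 2.07
vertex -0.556 4.092 1.916
endloop
endfacet
facet normal -0.377 0.830 -0.412
outer loop
vertex -0.015 4.672 2.59
vertex -0.556 4.092 1.916
vertex -0.977 4.355 2.831
endloop
endfacet
facet normal 0.514 0.240 0.824
outer loop
vertex 0.66 4.05 3.08
vertex -0.225 4.329 3.551
vertex 0.116 3.348 3.624
endloop
endfacet
facet normal -0.610 0.450 0.653
outer loop
vertex -0.225 4.329 3.551
vertex -0.977 4.355 2.831
vertex -0.896 3.537 3.47
endloop
endfacet
facet normal -0.837 0.286 -0.467
outer loop
vertex -0.977 4.355 2.831
vertex -0.556 4.092 1.916
vertex -1.1 3.39 2.46
endloop
endfacet
facet normal 0.146 -0.023 -0.989
outer loop
vertex -0.556 4.092 1.916
vertex 0.456 3.903 2.07
vertex -0.215 3.111 1.989
endloop
endfacet
facet normal 0.980 -0.052 -0.190
outer loop
vertex 0.456 3.903 2.07
vertex 0.66 4.05 3.08
vertex 0.537 3.085 2.709
endloop
endfacet
facet normal -0.231 -0.638 0.734
outer loop
vertex -0.425 2.768 2.95
vertex 0.116 3.348 3.624
vertex -0.896 3.537 3.47
endloop
endfacet
facet normal -0.746 -0.620 0.241
outer loop
vertex -0.425 2.768 2.95
vertex -0.896 3.537 3.47
vertex -1.1 3.39 2.46
endloop
endfacet
facet normal -0.458 -0.801 -0.386
outer loop
vertex -0.425 2.768 2.95
vertex -1.1 3.39 2.46
vertex -0.215 3.111 1.989
endloop
endfacet
facet normal 0.236 -0.930 -0.280
outer loop
vertex -0.425 2.768 2.95
vertex -0.215 3.111 1.989
vertex 0.537 3.085 2.709
endloop
endfacet
facet normal 0.377 -0.830 0.412
outer loop
vertex -0.425 2.768 2.95
vertex 0.537 3.085 2.709
vertex 0.116 3.348 3.624
endloop
endfacet
facet normal -0.146 0.023 0.989
outer loop
vertex -0.896 3.537 3.47
vertex 0.116 3.348 3.624
vertex -0.225 4.329 3.551
endloop
endfacet
facet normal -0.980 0.052 0.190
outer loop
vertex -1.1 3.39 2.46
vertex -0.896 3.537 3.47
vertex -0.977 4.355 2.831
endloop
endfacet
facet normal -0.514 -0.240 -0.824
outer loop
vertex -0.215 3.111 1.989
vertex -1.1 3.39 2.46
vertex -0.556 4.092 1.916
endloop
endfacet
facet normal 0.610 -0.450 -0.653
outer loop
vertex 0.537 3.085 2.709
vertex -0.215 3.111 1.989
vertex 0.456 3.903 2.07
endloop
endfacet
facet normal 0.837 -0.286 0.467
outer loop
vertex 0.116 3.348 3.624
vertex 0.537 3.085 2.709
vertex 0.66 4.05 3.08
endloop
endfacet

endsolid


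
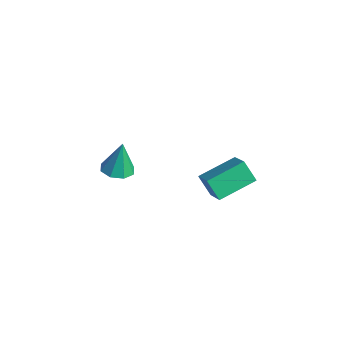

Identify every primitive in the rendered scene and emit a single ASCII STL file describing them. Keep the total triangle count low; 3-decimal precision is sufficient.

solid 
facet normal 0.019 -0.201 -0.979
outer loop
vertex -2.425 -3.517 0.424
vertex -3.143 -3.946 0.498
vertex -2.943 -3.146 0.338
endloop
endfacet
facet normal 0.534 0.805 0.258
outer loop
vertex -2.425 -3.517 0.424
vertex -2.943 -3.146 0.338
vertex -3.177 -3.594 2.222
endloop
endfacet
facet normal 0.019 -0.201 -0.980
outer loop
vertex -2.943 -3.146 0.338
vertex -3.143 -3.946 0.498
vertex -3.579 -3.244 0.346
endloop
endfacet
facet normal -0.146 0.966 0.212
outer loop
vertex -2.943 -3.146 0.338
vertex -3.579 -3.244 0.346
vertex -3.177 -3.594 2.222
endloop
endfacet
facet normal 0.019 -0.200 -0.980
outer loop
vertex -3.579 -3.244 0.346
vertex -3.143 -3.946 0.498
vertex -3.959 -3.754 0.443
endloop
endfacet
facet normal -0.746 0.608 0.273
outer loop
vertex -3.579 -3.244 0.346
vertex -3.959 -3.754 0.443
vertex -3.177 -3.594 2.222
endloop
endfacet
facet normal 0.019 -0.200 -0.980
outer loop
vertex -3.959 -3.754 0.443
vertex -3.143 -3.946 0.498
vertex -3.861 -4.376 0.572
endloop
endfacet
facet normal -0.912 -0.059 0.406
outer loop
vertex -3.959 -3.754 0.443
vertex -3.861 -4.376 0.572
vertex -3.177 -3.594 2.222
endloop
endfacet
facet normal 0.019 -0.200 -0.980
outer loop
vertex -3.861 -4.376 0.572
vertex -3.143 -3.946 0.498
vertex -3.343 -4.747 0.658
endloop
endfacet
facet normal -0.549 -0.644 0.533
outer loop
vertex -3.861 -4.376 0.572
vertex -3.343 -4.747 0.658
vertex -3.177 -3.594 2.222
endloop
endfacet
facet normal 0.019 -0.200 -0.980
outer loop
vertex -3.343 -4.747 0.658
vertex -3.143 -3.946 0.498
vertex -2.708 -4.648 0.65
endloop
endfacet
facet normal 0.133 -0.804 0.579
outer loop
vertex -3.343 -4.747 0.658
vertex -2.708 -4.648 0.65
vertex -3.177 -3.594 2.222
endloop
endfacet
facet normal 0.020 -0.200 -0.980
outer loop
vertex -2.708 -4.648 0.65
vertex -3.143 -3.946 0.498
vertex -2.327 -4.139 0.554
endloop
endfacet
facet normal 0.729 -0.448 0.518
outer loop
vertex -2.708 -4.648 0.65
vertex -2.327 -4.139 0.554
vertex -3.177 -3.594 2.222
endloop
endfacet
facet normal 0.020 -0.202 -0.979
outer loop
vertex -2.327 -4.139 0.554
vertex -3.143 -3.946 0.498
vertex -2.425 -3.517 0.424
endloop
endfacet
facet normal 0.896 0.222 0.384
outer loop
vertex -2.327 -4.139 0.554
vertex -2.425 -3.517 0.424
vertex -3.177 -3.594 2.222
endloop
endfacet
facet normal -0.780 0.266 -0.566
outer loop
vertex 1.534 -2.74 3.068
vertex 1.781 -0.89 3.598
vertex 2.244 -2.577 2.166
endloop
endfacet
facet normal -0.127 -0.954 -0.273
outer loop
vertex 3.399 -2.97 3.002
vertex 1.534 -2.74 3.068
vertex 2.244 -2.577 2.166
endloop
endfacet
facet normal -0.781 0.265 -0.565
outer loop
vertex 2.244 -2.577 2.166
vertex 1.781 -0.89 3.598
vertex 2.49 -0.726 2.695
endloop
endfacet
facet normal 0.612 0.141 -0.779
outer loop
vertex 2.49 -0.726 2.695
vertex 3.399 -2.97 3.002
vertex 2.244 -2.577 2.166
endloop
endfacet
facet normal -0.612 -0.141 0.778
outer loop
vertex 1.534 -2.74 3.068
vertex 2.936 -1.283 4.434
vertex 1.781 -0.89 3.598
endloop
endfacet
facet normal -0.127 -0.954 -0.273
outer loop
vertex 2.69 -3.134 3.905
vertex 1.534 -2.74 3.068
vertex 3.399 -2.97 3.002
endloop
endfacet
facet normal -0.612 -0.141 0.778
outer loop
vertex 2.69 -3.134 3.905
vertex 2.936 -1.283 4.434
vertex 1.534 -2.74 3.068
endloop
endfacet
facet normal 0.127 0.954 0.273
outer loop
vertex 1.781 -0.89 3.598
vertex 2.936 -1.283 4.434
vertex 2.49 -0.726 2.695
endloop
endfacet
facet normal 0.612 0.141 -0.778
outer loop
vertex 3.646 -1.12 3.532
vertex 3.399 -2.97 3.002
vertex 2.49 -0.726 2.695
endloop
endfacet
facet normal 0.128 0.954 0.273
outer loop
vertex 2.49 -0.726 2.695
vertex 2.936 -1.283 4.434
vertex 3.646 -1.12 3.532
endloop
endfacet
facet normal 0.781 -0.266 0.565
outer loop
vertex 3.646 -1.12 3.532
vertex 2.69 -3.134 3.905
vertex 3.399 -2.97 3.002
endloop
endfacet
facet normal 0.780 -0.266 0.566
outer loop
vertex 2.936 -1.283 4.434
vertex 2.69 -3.134 3.905
vertex 3.646 -1.12 3.532
endloop
endfacet

endsolid


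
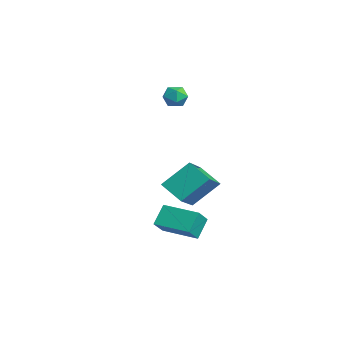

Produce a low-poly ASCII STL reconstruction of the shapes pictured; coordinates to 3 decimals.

solid 
facet normal -0.696 -0.475 0.538
outer loop
vertex 2.472 2.697 1.001
vertex 1.094 3.641 0.053
vertex 2.42 1.442 -0.174
endloop
endfacet
facet normal 0.717 -0.492 0.494
outer loop
vertex 3.326 2.059 -0.873
vertex 2.472 2.697 1.001
vertex 2.42 1.442 -0.174
endloop
endfacet
facet normal -0.696 -0.475 0.538
outer loop
vertex 2.42 1.442 -0.174
vertex 1.094 3.641 0.053
vertex 1.043 2.385 -1.122
endloop
endfacet
facet normal -0.030 -0.730 -0.683
outer loop
vertex 1.043 2.385 -1.122
vertex 3.326 2.059 -0.873
vertex 2.42 1.442 -0.174
endloop
endfacet
facet normal 0.030 0.730 0.683
outer loop
vertex 2.472 2.697 1.001
vertex 2.0 4.258 -0.646
vertex 1.094 3.641 0.053
endloop
endfacet
facet normal 0.717 -0.491 0.494
outer loop
vertex 3.377 3.315 0.302
vertex 2.472 2.697 1.001
vertex 3.326 2.059 -0.873
endloop
endfacet
facet normal 0.029 0.730 0.683
outer loop
vertex 3.377 3.315 0.302
vertex 2.0 4.258 -0.646
vertex 2.472 2.697 1.001
endloop
endfacet
facet normal -0.717 0.492 -0.495
outer loop
vertex 1.094 3.641 0.053
vertex 2.0 4.258 -0.646
vertex 1.043 2.385 -1.122
endloop
endfacet
facet normal -0.030 -0.729 -0.683
outer loop
vertex 1.948 3.003 -1.821
vertex 3.326 2.059 -0.873
vertex 1.043 2.385 -1.122
endloop
endfacet
facet normal -0.717 0.492 -0.494
outer loop
vertex 1.043 2.385 -1.122
vertex 2.0 4.258 -0.646
vertex 1.948 3.003 -1.821
endloop
endfacet
facet normal 0.696 0.475 -0.538
outer loop
vertex 1.948 3.003 -1.821
vertex 3.377 3.315 0.302
vertex 3.326 2.059 -0.873
endloop
endfacet
facet normal 0.696 0.475 -0.538
outer loop
vertex 2.0 4.258 -0.646
vertex 3.377 3.315 0.302
vertex 1.948 3.003 -1.821
endloop
endfacet
facet normal -0.422 0.507 0.752
outer loop
vertex 0.391 2.149 -2.343
vertex 1.699 3.382 -2.439
vertex -0.221 2.741 -3.086
endloop
endfacet
facet normal -0.727 -0.685 0.053
outer loop
vertex 0.281 2.138 -3.981
vertex 0.391 2.149 -2.343
vertex -0.221 2.741 -3.086
endloop
endfacet
facet normal -0.422 0.507 0.752
outer loop
vertex -0.221 2.741 -3.086
vertex 1.699 3.382 -2.439
vertex 1.087 3.974 -3.182
endloop
endfacet
facet normal -0.542 0.524 -0.657
outer loop
vertex 1.087 3.974 -3.182
vertex 0.281 2.138 -3.981
vertex -0.221 2.741 -3.086
endloop
endfacet
facet normal 0.542 -0.524 0.657
outer loop
vertex 0.391 2.149 -2.343
vertex 2.201 2.779 -3.334
vertex 1.699 3.382 -2.439
endloop
endfacet
facet normal -0.727 -0.685 0.053
outer loop
vertex 0.893 1.546 -3.238
vertex 0.391 2.149 -2.343
vertex 0.281 2.138 -3.981
endloop
endfacet
facet normal 0.542 -0.524 0.657
outer loop
vertex 0.893 1.546 -3.238
vertex 2.201 2.779 -3.334
vertex 0.391 2.149 -2.343
endloop
endfacet
facet normal 0.727 0.685 -0.053
outer loop
vertex 1.699 3.382 -2.439
vertex 2.201 2.779 -3.334
vertex 1.087 3.974 -3.182
endloop
endfacet
facet normal -0.542 0.524 -0.657
outer loop
vertex 1.589 3.371 -4.077
vertex 0.281 2.138 -3.981
vertex 1.087 3.974 -3.182
endloop
endfacet
facet normal 0.727 0.685 -0.053
outer loop
vertex 1.087 3.974 -3.182
vertex 2.201 2.779 -3.334
vertex 1.589 3.371 -4.077
endloop
endfacet
facet normal 0.422 -0.507 -0.752
outer loop
vertex 1.589 3.371 -4.077
vertex 0.893 1.546 -3.238
vertex 0.281 2.138 -3.981
endloop
endfacet
facet normal 0.422 -0.507 -0.752
outer loop
vertex 2.201 2.779 -3.334
vertex 0.893 1.546 -3.238
vertex 1.589 3.371 -4.077
endloop
endfacet
facet normal -0.841 -0.407 0.357
outer loop
vertex -3.903 3.952 2.981
vertex -3.707 3.341 2.745
vertex -3.533 3.535 3.377
endloop
endfacet
facet normal -0.639 0.150 0.755
outer loop
vertex -3.903 3.952 2.981
vertex -3.533 3.535 3.377
vertex -3.395 4.205 3.361
endloop
endfacet
facet normal -0.607 0.723 0.330
outer loop
vertex -3.903 3.952 2.981
vertex -3.395 4.205 3.361
vertex -3.483 4.424 2.72
endloop
endfacet
facet normal -0.788 0.520 -0.329
outer loop
vertex -3.903 3.952 2.981
vertex -3.483 4.424 2.72
vertex -3.676 3.89 2.339
endloop
endfacet
facet normal -0.933 -0.179 -0.313
outer loop
vertex -3.903 3.952 2.981
vertex -3.676 3.89 2.339
vertex -3.707 3.341 2.745
endloop
endfacet
facet normal 0.018 0.020 1.000
outer loop
vertex -3.395 4.205 3.361
vertex -3.533 3.535 3.377
vertex -2.884 3.75 3.361
endloop
endfacet
facet normal -0.308 -0.883 0.356
outer loop
vertex -3.533 3.535 3.377
vertex -3.707 3.341 2.745
vertex -3.077 3.216 2.98
endloop
endfacet
facet normal -0.456 -0.512 -0.728
outer loop
vertex -3.707 3.341 2.745
vertex -3.676 3.89 2.339
vertex -3.165 3.435 2.339
endloop
endfacet
facet normal -0.223 0.618 -0.753
outer loop
vertex -3.676 3.89 2.339
vertex -3.483 4.424 2.72
vertex -3.027 4.105 2.323
endloop
endfacet
facet normal 0.071 0.947 0.314
outer loop
vertex -3.483 4.424 2.72
vertex -3.395 4.205 3.361
vertex -2.853 4.299 2.955
endloop
endfacet
facet normal 0.788 -0.520 0.329
outer loop
vertex -2.657 3.688 2.719
vertex -2.884 3.75 3.361
vertex -3.077 3.216 2.98
endloop
endfacet
facet normal 0.607 -0.723 -0.330
outer loop
vertex -2.657 3.688 2.719
vertex -3.077 3.216 2.98
vertex -3.165 3.435 2.339
endloop
endfacet
facet normal 0.639 -0.150 -0.755
outer loop
vertex -2.657 3.688 2.719
vertex -3.165 3.435 2.339
vertex -3.027 4.105 2.323
endloop
endfacet
facet normal 0.841 0.407 -0.357
outer loop
vertex -2.657 3.688 2.719
vertex -3.027 4.105 2.323
vertex -2.853 4.299 2.955
endloop
endfacet
facet normal 0.933 0.179 0.313
outer loop
vertex -2.657 3.688 2.719
vertex -2.853 4.299 2.955
vertex -2.884 3.75 3.361
endloop
endfacet
facet normal 0.223 -0.618 0.753
outer loop
vertex -3.077 3.216 2.98
vertex -2.884 3.75 3.361
vertex -3.533 3.535 3.377
endloop
endfacet
facet normal -0.071 -0.947 -0.314
outer loop
vertex -3.165 3.435 2.339
vertex -3.077 3.216 2.98
vertex -3.707 3.341 2.745
endloop
endfacet
facet normal -0.018 -0.020 -1.000
outer loop
vertex -3.027 4.105 2.323
vertex -3.165 3.435 2.339
vertex -3.676 3.89 2.339
endloop
endfacet
facet normal 0.308 0.883 -0.356
outer loop
vertex -2.853 4.299 2.955
vertex -3.027 4.105 2.323
vertex -3.483 4.424 2.72
endloop
endfacet
facet normal 0.456 0.512 0.728
outer loop
vertex -2.884 3.75 3.361
vertex -2.853 4.299 2.955
vertex -3.395 4.205 3.361
endloop
endfacet

endsolid


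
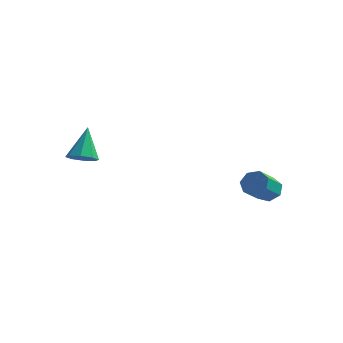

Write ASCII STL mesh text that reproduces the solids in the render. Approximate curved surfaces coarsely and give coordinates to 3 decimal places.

solid 
facet normal 0.137 -0.519 -0.844
outer loop
vertex -1.817 -3.805 0.429
vertex -2.549 -4.098 0.49
vertex -2.228 -3.46 0.15
endloop
endfacet
facet normal 0.625 0.780 0.043
outer loop
vertex -1.817 -3.805 0.429
vertex -2.228 -3.46 0.15
vertex -2.811 -3.102 2.11
endloop
endfacet
facet normal 0.137 -0.519 -0.844
outer loop
vertex -2.228 -3.46 0.15
vertex -2.549 -4.098 0.49
vertex -2.827 -3.488 0.07
endloop
endfacet
facet normal -0.021 0.982 -0.186
outer loop
vertex -2.228 -3.46 0.15
vertex -2.827 -3.488 0.07
vertex -2.811 -3.102 2.11
endloop
endfacet
facet normal 0.137 -0.519 -0.844
outer loop
vertex -2.827 -3.488 0.07
vertex -2.549 -4.098 0.49
vertex -3.263 -3.873 0.236
endloop
endfacet
facet normal -0.684 0.718 -0.130
outer loop
vertex -2.827 -3.488 0.07
vertex -3.263 -3.873 0.236
vertex -2.811 -3.102 2.11
endloop
endfacet
facet normal 0.137 -0.517 -0.845
outer loop
vertex -3.263 -3.873 0.236
vertex -2.549 -4.098 0.49
vertex -3.28 -4.39 0.55
endloop
endfacet
facet normal -0.974 0.140 0.177
outer loop
vertex -3.263 -3.873 0.236
vertex -3.28 -4.39 0.55
vertex -2.811 -3.102 2.11
endloop
endfacet
facet normal 0.138 -0.518 -0.844
outer loop
vertex -3.28 -4.39 0.55
vertex -2.549 -4.098 0.49
vertex -2.869 -4.735 0.829
endloop
endfacet
facet normal -0.722 -0.411 0.556
outer loop
vertex -3.28 -4.39 0.55
vertex -2.869 -4.735 0.829
vertex -2.811 -3.102 2.11
endloop
endfacet
facet normal 0.137 -0.518 -0.844
outer loop
vertex -2.869 -4.735 0.829
vertex -2.549 -4.098 0.49
vertex -2.27 -4.707 0.909
endloop
endfacet
facet normal -0.076 -0.614 0.786
outer loop
vertex -2.869 -4.735 0.829
vertex -2.27 -4.707 0.909
vertex -2.811 -3.102 2.11
endloop
endfacet
facet normal 0.137 -0.518 -0.844
outer loop
vertex -2.27 -4.707 0.909
vertex -2.549 -4.098 0.49
vertex -1.835 -4.322 0.743
endloop
endfacet
facet normal 0.587 -0.349 0.730
outer loop
vertex -2.27 -4.707 0.909
vertex -1.835 -4.322 0.743
vertex -2.811 -3.102 2.11
endloop
endfacet
facet normal 0.137 -0.518 -0.845
outer loop
vertex -1.835 -4.322 0.743
vertex -2.549 -4.098 0.49
vertex -1.817 -3.805 0.429
endloop
endfacet
facet normal 0.877 0.227 0.424
outer loop
vertex -1.835 -4.322 0.743
vertex -1.817 -3.805 0.429
vertex -2.811 -3.102 2.11
endloop
endfacet
facet normal 0.085 0.816 -0.572
outer loop
vertex 4.572 2.712 -2.357
vertex 3.928 2.517 -2.731
vertex 4.004 2.951 -2.1
endloop
endfacet
facet normal 0.519 0.455 0.724
outer loop
vertex 4.572 2.712 -2.357
vertex 4.004 2.951 -2.1
vertex 4.436 1.399 -1.435
endloop
endfacet
facet normal 0.519 0.455 0.724
outer loop
vertex 4.436 1.399 -1.435
vertex 4.004 2.951 -2.1
vertex 3.868 1.638 -1.178
endloop
endfacet
facet normal -0.084 -0.816 0.572
outer loop
vertex 4.436 1.399 -1.435
vertex 3.868 1.638 -1.178
vertex 3.792 1.203 -1.809
endloop
endfacet
facet normal 0.084 0.816 -0.572
outer loop
vertex 4.004 2.951 -2.1
vertex 3.928 2.517 -2.731
vertex 3.378 2.863 -2.318
endloop
endfacet
facet normal -0.341 0.564 0.752
outer loop
vertex 4.004 2.951 -2.1
vertex 3.378 2.863 -2.318
vertex 3.868 1.638 -1.178
endloop
endfacet
facet normal -0.341 0.564 0.752
outer loop
vertex 3.868 1.638 -1.178
vertex 3.378 2.863 -2.318
vertex 3.242 1.55 -1.396
endloop
endfacet
facet normal -0.085 -0.816 0.572
outer loop
vertex 3.868 1.638 -1.178
vertex 3.242 1.55 -1.396
vertex 3.792 1.203 -1.809
endloop
endfacet
facet normal 0.084 0.816 -0.572
outer loop
vertex 3.378 2.863 -2.318
vertex 3.928 2.517 -2.731
vertex 3.167 2.514 -2.847
endloop
endfacet
facet normal -0.945 0.248 0.213
outer loop
vertex 3.378 2.863 -2.318
vertex 3.167 2.514 -2.847
vertex 3.242 1.55 -1.396
endloop
endfacet
facet normal -0.945 0.248 0.213
outer loop
vertex 3.242 1.55 -1.396
vertex 3.167 2.514 -2.847
vertex 3.031 1.201 -1.925
endloop
endfacet
facet normal -0.085 -0.816 0.572
outer loop
vertex 3.242 1.55 -1.396
vertex 3.031 1.201 -1.925
vertex 3.792 1.203 -1.809
endloop
endfacet
facet normal 0.084 0.815 -0.573
outer loop
vertex 3.167 2.514 -2.847
vertex 3.928 2.517 -2.731
vertex 3.529 2.167 -3.288
endloop
endfacet
facet normal -0.836 -0.255 -0.486
outer loop
vertex 3.167 2.514 -2.847
vertex 3.529 2.167 -3.288
vertex 3.031 1.201 -1.925
endloop
endfacet
facet normal -0.837 -0.254 -0.485
outer loop
vertex 3.031 1.201 -1.925
vertex 3.529 2.167 -3.288
vertex 3.393 0.853 -2.367
endloop
endfacet
facet normal -0.085 -0.816 0.572
outer loop
vertex 3.031 1.201 -1.925
vertex 3.393 0.853 -2.367
vertex 3.792 1.203 -1.809
endloop
endfacet
facet normal 0.084 0.815 -0.573
outer loop
vertex 3.529 2.167 -3.288
vertex 3.928 2.517 -2.731
vertex 4.191 2.083 -3.31
endloop
endfacet
facet normal -0.099 -0.564 -0.820
outer loop
vertex 3.529 2.167 -3.288
vertex 4.191 2.083 -3.31
vertex 3.393 0.853 -2.367
endloop
endfacet
facet normal -0.098 -0.565 -0.819
outer loop
vertex 3.393 0.853 -2.367
vertex 4.191 2.083 -3.31
vertex 4.055 0.77 -2.389
endloop
endfacet
facet normal -0.083 -0.816 0.572
outer loop
vertex 3.393 0.853 -2.367
vertex 4.055 0.77 -2.389
vertex 3.792 1.203 -1.809
endloop
endfacet
facet normal 0.085 0.815 -0.573
outer loop
vertex 4.191 2.083 -3.31
vertex 3.928 2.517 -2.731
vertex 4.656 2.326 -2.895
endloop
endfacet
facet normal 0.714 -0.450 -0.536
outer loop
vertex 4.191 2.083 -3.31
vertex 4.656 2.326 -2.895
vertex 4.055 0.77 -2.389
endloop
endfacet
facet normal 0.714 -0.450 -0.536
outer loop
vertex 4.055 0.77 -2.389
vertex 4.656 2.326 -2.895
vertex 4.52 1.013 -1.974
endloop
endfacet
facet normal -0.084 -0.816 0.572
outer loop
vertex 4.055 0.77 -2.389
vertex 4.52 1.013 -1.974
vertex 3.792 1.203 -1.809
endloop
endfacet
facet normal 0.085 0.816 -0.572
outer loop
vertex 4.656 2.326 -2.895
vertex 3.928 2.517 -2.731
vertex 4.572 2.712 -2.357
endloop
endfacet
facet normal 0.988 0.004 0.152
outer loop
vertex 4.656 2.326 -2.895
vertex 4.572 2.712 -2.357
vertex 4.52 1.013 -1.974
endloop
endfacet
facet normal 0.988 0.004 0.151
outer loop
vertex 4.52 1.013 -1.974
vertex 4.572 2.712 -2.357
vertex 4.436 1.399 -1.435
endloop
endfacet
facet normal -0.083 -0.816 0.572
outer loop
vertex 4.52 1.013 -1.974
vertex 4.436 1.399 -1.435
vertex 3.792 1.203 -1.809
endloop
endfacet

endsolid


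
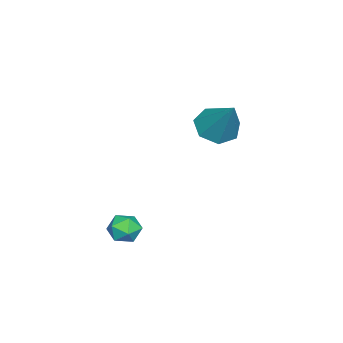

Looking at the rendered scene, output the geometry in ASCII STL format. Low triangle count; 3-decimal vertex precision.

solid 
facet normal -0.439 -0.462 -0.771
outer loop
vertex -3.314 -0.001 0.496
vertex -4.028 -0.314 1.09
vertex -3.986 0.515 0.569
endloop
endfacet
facet normal 0.561 0.773 -0.296
outer loop
vertex -3.314 -0.001 0.496
vertex -3.986 0.515 0.569
vertex -3.072 0.694 2.77
endloop
endfacet
facet normal -0.438 -0.462 -0.771
outer loop
vertex -3.986 0.515 0.569
vertex -4.028 -0.314 1.09
vertex -4.69 0.407 1.034
endloop
endfacet
facet normal -0.160 0.987 -0.014
outer loop
vertex -3.986 0.515 0.569
vertex -4.69 0.407 1.034
vertex -3.072 0.694 2.77
endloop
endfacet
facet normal -0.438 -0.462 -0.771
outer loop
vertex -4.69 0.407 1.034
vertex -4.028 -0.314 1.09
vertex -4.895 -0.244 1.541
endloop
endfacet
facet normal -0.638 0.588 0.497
outer loop
vertex -4.69 0.407 1.034
vertex -4.895 -0.244 1.541
vertex -3.072 0.694 2.77
endloop
endfacet
facet normal -0.438 -0.462 -0.771
outer loop
vertex -4.895 -0.244 1.541
vertex -4.028 -0.314 1.09
vertex -4.448 -0.948 1.709
endloop
endfacet
facet normal -0.511 -0.121 0.851
outer loop
vertex -4.895 -0.244 1.541
vertex -4.448 -0.948 1.709
vertex -3.072 0.694 2.77
endloop
endfacet
facet normal -0.438 -0.462 -0.771
outer loop
vertex -4.448 -0.948 1.709
vertex -4.028 -0.314 1.09
vertex -3.684 -1.174 1.41
endloop
endfacet
facet normal 0.125 -0.610 0.782
outer loop
vertex -4.448 -0.948 1.709
vertex -3.684 -1.174 1.41
vertex -3.072 0.694 2.77
endloop
endfacet
facet normal -0.439 -0.462 -0.770
outer loop
vertex -3.684 -1.174 1.41
vertex -4.028 -0.314 1.09
vertex -3.18 -0.753 0.87
endloop
endfacet
facet normal 0.791 -0.508 0.342
outer loop
vertex -3.684 -1.174 1.41
vertex -3.18 -0.753 0.87
vertex -3.072 0.694 2.77
endloop
endfacet
facet normal -0.439 -0.462 -0.771
outer loop
vertex -3.18 -0.753 0.87
vertex -4.028 -0.314 1.09
vertex -3.314 -0.001 0.496
endloop
endfacet
facet normal 0.985 0.107 -0.138
outer loop
vertex -3.18 -0.753 0.87
vertex -3.314 -0.001 0.496
vertex -3.072 0.694 2.77
endloop
endfacet
facet normal -0.246 0.851 -0.464
outer loop
vertex 0.028 -2.274 -3.566
vertex -0.703 -2.408 -3.424
vertex -0.287 -2.017 -2.927
endloop
endfacet
facet normal 0.400 0.901 -0.165
outer loop
vertex 0.028 -2.274 -3.566
vertex -0.287 -2.017 -2.927
vertex 0.406 -2.322 -2.911
endloop
endfacet
facet normal 0.811 0.386 -0.440
outer loop
vertex 0.028 -2.274 -3.566
vertex 0.406 -2.322 -2.911
vertex 0.418 -2.902 -3.398
endloop
endfacet
facet normal 0.418 0.017 -0.908
outer loop
vertex 0.028 -2.274 -3.566
vertex 0.418 -2.902 -3.398
vertex -0.268 -2.955 -3.715
endloop
endfacet
facet normal -0.235 0.304 -0.923
outer loop
vertex 0.028 -2.274 -3.566
vertex -0.268 -2.955 -3.715
vertex -0.703 -2.408 -3.424
endloop
endfacet
facet normal 0.330 0.779 0.534
outer loop
vertex 0.406 -2.322 -2.911
vertex -0.287 -2.017 -2.927
vertex -0.092 -2.485 -2.365
endloop
endfacet
facet normal -0.715 0.697 0.050
outer loop
vertex -0.287 -2.017 -2.927
vertex -0.703 -2.408 -3.424
vertex -0.778 -2.538 -2.682
endloop
endfacet
facet normal -0.697 -0.187 -0.692
outer loop
vertex -0.703 -2.408 -3.424
vertex -0.268 -2.955 -3.715
vertex -0.766 -3.118 -3.169
endloop
endfacet
facet normal 0.359 -0.652 -0.668
outer loop
vertex -0.268 -2.955 -3.715
vertex 0.418 -2.902 -3.398
vertex -0.073 -3.423 -3.153
endloop
endfacet
facet normal 0.994 -0.056 0.091
outer loop
vertex 0.418 -2.902 -3.398
vertex 0.406 -2.322 -2.911
vertex 0.343 -3.032 -2.656
endloop
endfacet
facet normal -0.418 -0.017 0.908
outer loop
vertex -0.388 -3.166 -2.514
vertex -0.092 -2.485 -2.365
vertex -0.778 -2.538 -2.682
endloop
endfacet
facet normal -0.811 -0.386 0.440
outer loop
vertex -0.388 -3.166 -2.514
vertex -0.778 -2.538 -2.682
vertex -0.766 -3.118 -3.169
endloop
endfacet
facet normal -0.400 -0.901 0.165
outer loop
vertex -0.388 -3.166 -2.514
vertex -0.766 -3.118 -3.169
vertex -0.073 -3.423 -3.153
endloop
endfacet
facet normal 0.246 -0.851 0.464
outer loop
vertex -0.388 -3.166 -2.514
vertex -0.073 -3.423 -3.153
vertex 0.343 -3.032 -2.656
endloop
endfacet
facet normal 0.235 -0.304 0.923
outer loop
vertex -0.388 -3.166 -2.514
vertex 0.343 -3.032 -2.656
vertex -0.092 -2.485 -2.365
endloop
endfacet
facet normal -0.359 0.652 0.668
outer loop
vertex -0.778 -2.538 -2.682
vertex -0.092 -2.485 -2.365
vertex -0.287 -2.017 -2.927
endloop
endfacet
facet normal -0.994 0.056 -0.091
outer loop
vertex -0.766 -3.118 -3.169
vertex -0.778 -2.538 -2.682
vertex -0.703 -2.408 -3.424
endloop
endfacet
facet normal -0.330 -0.779 -0.534
outer loop
vertex -0.073 -3.423 -3.153
vertex -0.766 -3.118 -3.169
vertex -0.268 -2.955 -3.715
endloop
endfacet
facet normal 0.715 -0.697 -0.050
outer loop
vertex 0.343 -3.032 -2.656
vertex -0.073 -3.423 -3.153
vertex 0.418 -2.902 -3.398
endloop
endfacet
facet normal 0.697 0.187 0.692
outer loop
vertex -0.092 -2.485 -2.365
vertex 0.343 -3.032 -2.656
vertex 0.406 -2.322 -2.911
endloop
endfacet

endsolid


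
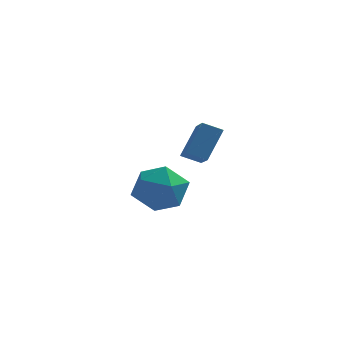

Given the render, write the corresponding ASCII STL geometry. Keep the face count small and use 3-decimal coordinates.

solid 
facet normal -0.313 -0.520 -0.795
outer loop
vertex -1.177 -4.234 1.17
vertex -1.542 -3.068 0.55
vertex -0.439 -4.177 0.842
endloop
endfacet
facet normal 0.267 -0.851 0.452
outer loop
vertex 0.022 -3.412 2.01
vertex -1.177 -4.234 1.17
vertex -0.439 -4.177 0.842
endloop
endfacet
facet normal -0.313 -0.520 -0.795
outer loop
vertex -0.439 -4.177 0.842
vertex -1.542 -3.068 0.55
vertex -0.803 -3.011 0.222
endloop
endfacet
facet normal 0.912 0.069 -0.405
outer loop
vertex -0.803 -3.011 0.222
vertex 0.022 -3.412 2.01
vertex -0.439 -4.177 0.842
endloop
endfacet
facet normal -0.911 -0.070 0.405
outer loop
vertex -1.177 -4.234 1.17
vertex -1.081 -2.303 1.718
vertex -1.542 -3.068 0.55
endloop
endfacet
facet normal 0.266 -0.851 0.452
outer loop
vertex -0.717 -3.469 2.338
vertex -1.177 -4.234 1.17
vertex 0.022 -3.412 2.01
endloop
endfacet
facet normal -0.912 -0.069 0.405
outer loop
vertex -0.717 -3.469 2.338
vertex -1.081 -2.303 1.718
vertex -1.177 -4.234 1.17
endloop
endfacet
facet normal -0.266 0.851 -0.452
outer loop
vertex -1.542 -3.068 0.55
vertex -1.081 -2.303 1.718
vertex -0.803 -3.011 0.222
endloop
endfacet
facet normal 0.912 0.070 -0.405
outer loop
vertex -0.343 -2.246 1.39
vertex 0.022 -3.412 2.01
vertex -0.803 -3.011 0.222
endloop
endfacet
facet normal -0.267 0.851 -0.452
outer loop
vertex -0.803 -3.011 0.222
vertex -1.081 -2.303 1.718
vertex -0.343 -2.246 1.39
endloop
endfacet
facet normal 0.313 0.520 0.795
outer loop
vertex -0.343 -2.246 1.39
vertex -0.717 -3.469 2.338
vertex 0.022 -3.412 2.01
endloop
endfacet
facet normal 0.313 0.520 0.795
outer loop
vertex -1.081 -2.303 1.718
vertex -0.717 -3.469 2.338
vertex -0.343 -2.246 1.39
endloop
endfacet
facet normal -0.454 -0.010 0.891
outer loop
vertex -3.592 0.951 -1.992
vertex -3.411 -0.242 -1.913
vertex -2.582 0.525 -1.482
endloop
endfacet
facet normal -0.132 0.617 0.776
outer loop
vertex -3.592 0.951 -1.992
vertex -2.582 0.525 -1.482
vertex -2.528 1.475 -2.228
endloop
endfacet
facet normal -0.403 0.898 0.178
outer loop
vertex -3.592 0.951 -1.992
vertex -2.528 1.475 -2.228
vertex -3.324 1.295 -3.12
endloop
endfacet
facet normal -0.892 0.445 -0.076
outer loop
vertex -3.592 0.951 -1.992
vertex -3.324 1.295 -3.12
vertex -3.87 0.234 -2.926
endloop
endfacet
facet normal -0.924 -0.116 0.364
outer loop
vertex -3.592 0.951 -1.992
vertex -3.87 0.234 -2.926
vertex -3.411 -0.242 -1.913
endloop
endfacet
facet normal 0.562 0.491 0.666
outer loop
vertex -2.528 1.475 -2.228
vertex -2.582 0.525 -1.482
vertex -1.69 0.606 -2.294
endloop
endfacet
facet normal 0.041 -0.523 0.852
outer loop
vertex -2.582 0.525 -1.482
vertex -3.411 -0.242 -1.913
vertex -2.236 -0.455 -2.1
endloop
endfacet
facet normal -0.720 -0.694 -0.000
outer loop
vertex -3.411 -0.242 -1.913
vertex -3.87 0.234 -2.926
vertex -3.032 -0.635 -2.992
endloop
endfacet
facet normal -0.668 0.214 -0.713
outer loop
vertex -3.87 0.234 -2.926
vertex -3.324 1.295 -3.12
vertex -2.978 0.315 -3.738
endloop
endfacet
facet normal 0.124 0.946 -0.301
outer loop
vertex -3.324 1.295 -3.12
vertex -2.528 1.475 -2.228
vertex -2.149 1.082 -3.307
endloop
endfacet
facet normal 0.892 -0.445 0.076
outer loop
vertex -1.968 -0.111 -3.228
vertex -1.69 0.606 -2.294
vertex -2.236 -0.455 -2.1
endloop
endfacet
facet normal 0.403 -0.898 -0.178
outer loop
vertex -1.968 -0.111 -3.228
vertex -2.236 -0.455 -2.1
vertex -3.032 -0.635 -2.992
endloop
endfacet
facet normal 0.132 -0.617 -0.776
outer loop
vertex -1.968 -0.111 -3.228
vertex -3.032 -0.635 -2.992
vertex -2.978 0.315 -3.738
endloop
endfacet
facet normal 0.454 0.010 -0.891
outer loop
vertex -1.968 -0.111 -3.228
vertex -2.978 0.315 -3.738
vertex -2.149 1.082 -3.307
endloop
endfacet
facet normal 0.924 0.116 -0.364
outer loop
vertex -1.968 -0.111 -3.228
vertex -2.149 1.082 -3.307
vertex -1.69 0.606 -2.294
endloop
endfacet
facet normal 0.668 -0.214 0.713
outer loop
vertex -2.236 -0.455 -2.1
vertex -1.69 0.606 -2.294
vertex -2.582 0.525 -1.482
endloop
endfacet
facet normal -0.124 -0.946 0.301
outer loop
vertex -3.032 -0.635 -2.992
vertex -2.236 -0.455 -2.1
vertex -3.411 -0.242 -1.913
endloop
endfacet
facet normal -0.562 -0.491 -0.666
outer loop
vertex -2.978 0.315 -3.738
vertex -3.032 -0.635 -2.992
vertex -3.87 0.234 -2.926
endloop
endfacet
facet normal -0.041 0.523 -0.852
outer loop
vertex -2.149 1.082 -3.307
vertex -2.978 0.315 -3.738
vertex -3.324 1.295 -3.12
endloop
endfacet
facet normal 0.720 0.694 0.000
outer loop
vertex -1.69 0.606 -2.294
vertex -2.149 1.082 -3.307
vertex -2.528 1.475 -2.228
endloop
endfacet

endsolid
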